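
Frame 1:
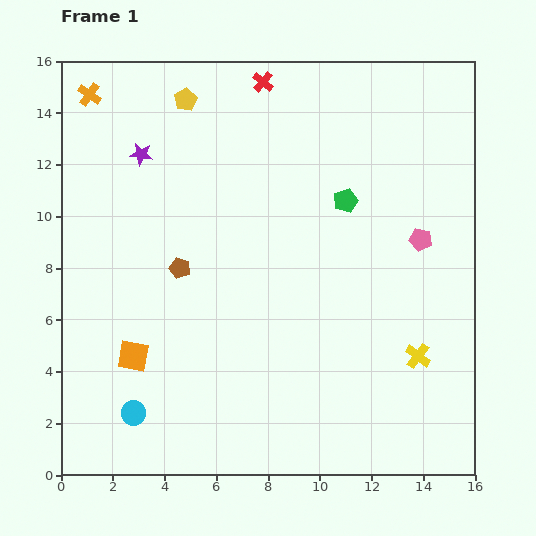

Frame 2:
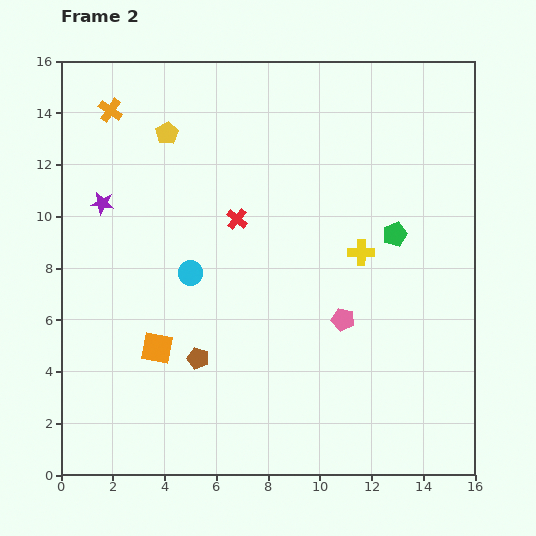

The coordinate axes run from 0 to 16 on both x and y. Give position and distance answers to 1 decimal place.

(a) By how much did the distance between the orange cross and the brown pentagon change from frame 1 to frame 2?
+2.6

Distance in frame 1: 7.6. Distance in frame 2: 10.2.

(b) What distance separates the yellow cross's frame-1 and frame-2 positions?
4.6

The yellow cross moved from (13.8, 4.6) to (11.6, 8.6), a distance of √(2.2² + 4.0²) ≈ 4.6.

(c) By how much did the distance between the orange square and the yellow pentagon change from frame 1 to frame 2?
-1.8

Distance in frame 1: 10.1. Distance in frame 2: 8.3.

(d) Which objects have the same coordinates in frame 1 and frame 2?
none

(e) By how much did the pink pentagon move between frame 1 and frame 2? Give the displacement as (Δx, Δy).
(-3.0, -3.1)

The pink pentagon was at (13.9, 9.1) in frame 1 and (10.9, 6.0) in frame 2.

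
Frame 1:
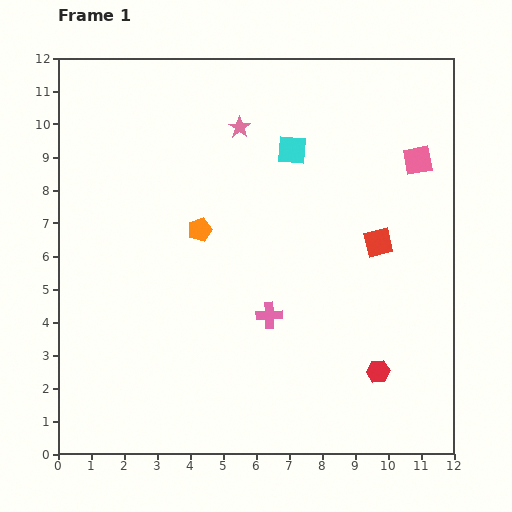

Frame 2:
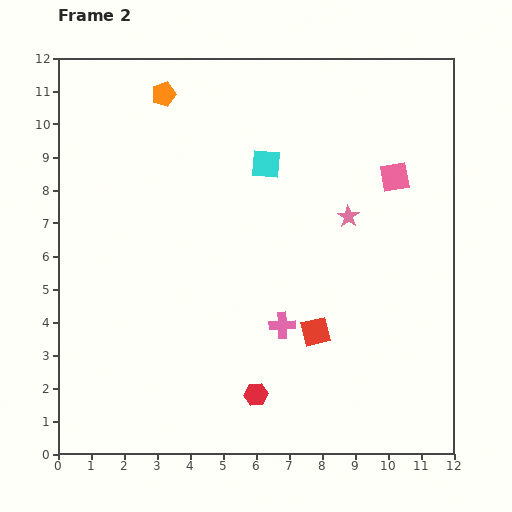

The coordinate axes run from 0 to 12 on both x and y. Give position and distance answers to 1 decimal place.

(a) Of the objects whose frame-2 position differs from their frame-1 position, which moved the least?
the pink cross

(moved 0.5)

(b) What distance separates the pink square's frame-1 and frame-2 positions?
0.9

The pink square moved from (10.9, 8.9) to (10.2, 8.4), a distance of √(0.7² + 0.5²) ≈ 0.9.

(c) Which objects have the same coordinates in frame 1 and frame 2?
none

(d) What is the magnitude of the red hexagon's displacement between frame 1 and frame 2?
3.8

The red hexagon moved from (9.7, 2.5) to (6.0, 1.8), a distance of √(3.7² + 0.7²) ≈ 3.8.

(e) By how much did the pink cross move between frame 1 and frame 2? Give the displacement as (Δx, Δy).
(0.4, -0.3)

The pink cross was at (6.4, 4.2) in frame 1 and (6.8, 3.9) in frame 2.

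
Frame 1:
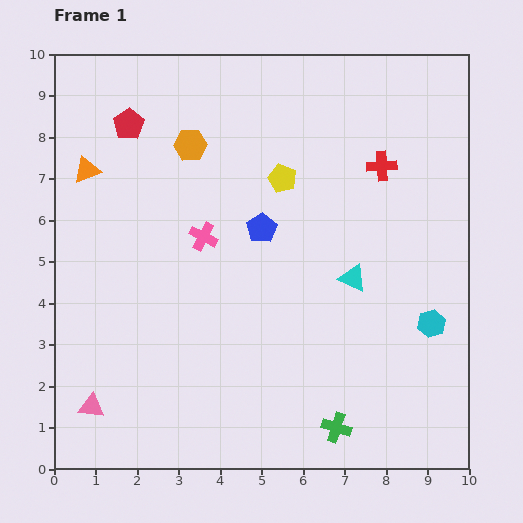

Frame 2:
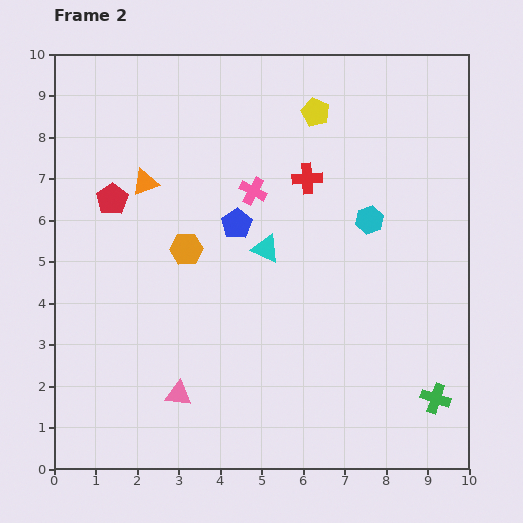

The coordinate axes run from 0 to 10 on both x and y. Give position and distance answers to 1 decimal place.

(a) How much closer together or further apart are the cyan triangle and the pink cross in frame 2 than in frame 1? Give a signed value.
-2.3

Distance in frame 1: 3.7. Distance in frame 2: 1.4.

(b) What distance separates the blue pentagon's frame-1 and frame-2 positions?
0.6

The blue pentagon moved from (5.0, 5.8) to (4.4, 5.9), a distance of √(0.6² + 0.1²) ≈ 0.6.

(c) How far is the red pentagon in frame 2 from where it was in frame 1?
1.8

The red pentagon moved from (1.8, 8.3) to (1.4, 6.5), a distance of √(0.4² + 1.8²) ≈ 1.8.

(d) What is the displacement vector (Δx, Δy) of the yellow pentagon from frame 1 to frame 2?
(0.8, 1.6)

The yellow pentagon was at (5.5, 7.0) in frame 1 and (6.3, 8.6) in frame 2.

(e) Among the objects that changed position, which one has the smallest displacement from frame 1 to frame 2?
the blue pentagon

(moved 0.6)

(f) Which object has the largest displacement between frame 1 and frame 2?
the cyan hexagon

(moved 2.9; next 2.5)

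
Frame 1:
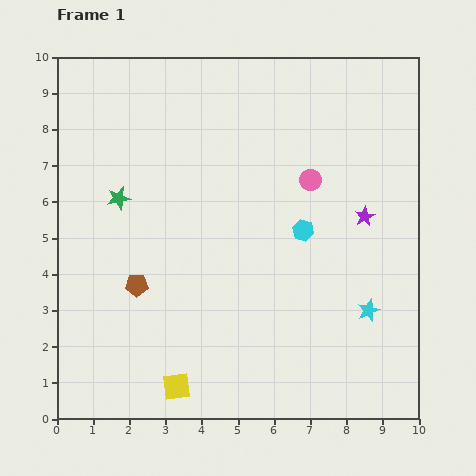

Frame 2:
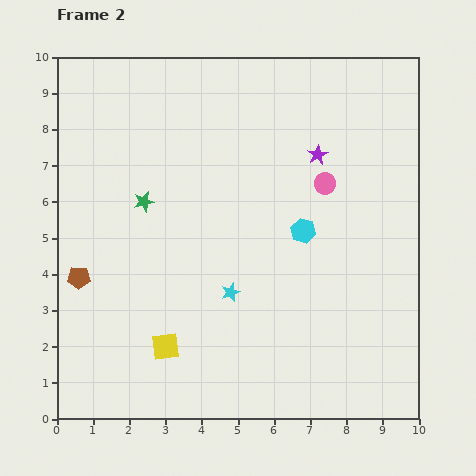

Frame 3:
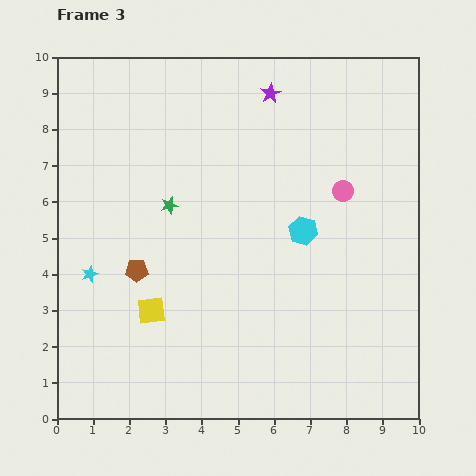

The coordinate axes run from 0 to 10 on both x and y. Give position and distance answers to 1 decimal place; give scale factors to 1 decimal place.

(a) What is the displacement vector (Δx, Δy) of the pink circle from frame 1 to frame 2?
(0.4, -0.1)

The pink circle was at (7.0, 6.6) in frame 1 and (7.4, 6.5) in frame 2.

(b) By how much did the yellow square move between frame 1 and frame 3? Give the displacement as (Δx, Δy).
(-0.7, 2.1)

The yellow square was at (3.3, 0.9) in frame 1 and (2.6, 3.0) in frame 3.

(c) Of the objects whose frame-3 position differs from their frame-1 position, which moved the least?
the brown pentagon

(moved 0.4)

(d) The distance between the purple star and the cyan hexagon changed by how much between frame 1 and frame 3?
+2.2

Distance in frame 1: 1.7. Distance in frame 3: 3.9.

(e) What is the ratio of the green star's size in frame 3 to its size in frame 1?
0.7×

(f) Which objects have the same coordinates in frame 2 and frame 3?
the cyan hexagon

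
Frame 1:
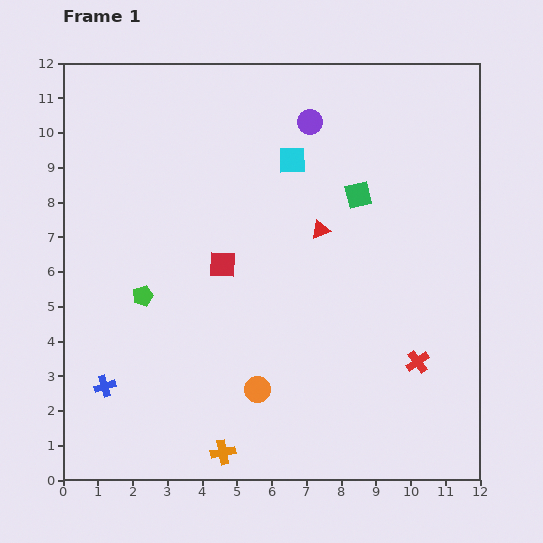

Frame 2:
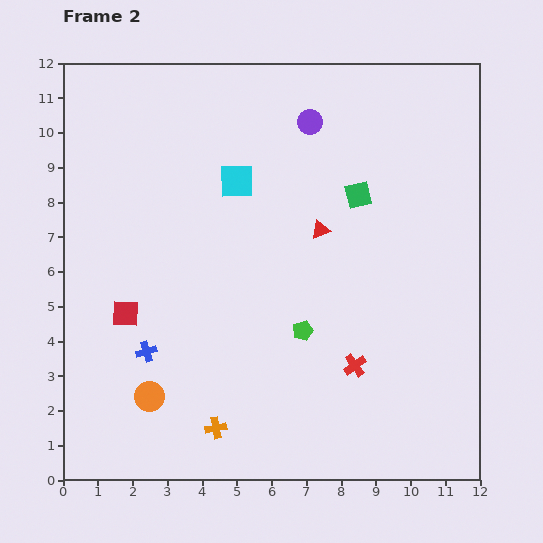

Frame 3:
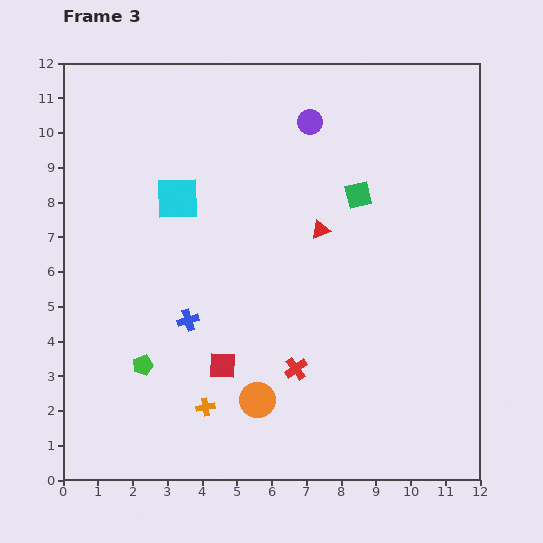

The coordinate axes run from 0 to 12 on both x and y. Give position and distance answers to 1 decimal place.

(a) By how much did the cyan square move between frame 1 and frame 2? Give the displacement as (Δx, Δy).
(-1.6, -0.6)

The cyan square was at (6.6, 9.2) in frame 1 and (5.0, 8.6) in frame 2.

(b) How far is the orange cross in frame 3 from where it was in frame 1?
1.4

The orange cross moved from (4.6, 0.8) to (4.1, 2.1), a distance of √(0.5² + 1.3²) ≈ 1.4.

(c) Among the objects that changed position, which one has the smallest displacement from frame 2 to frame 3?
the orange cross

(moved 0.7)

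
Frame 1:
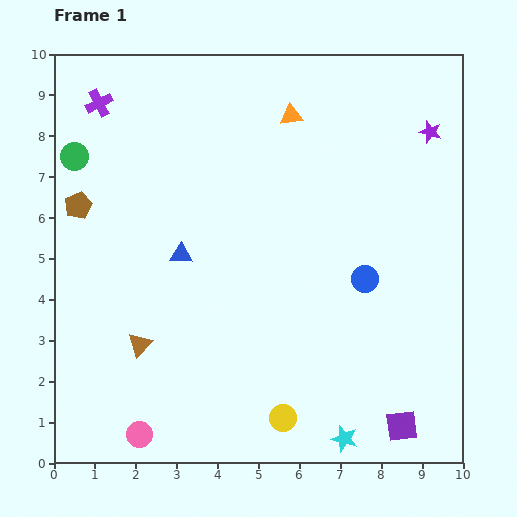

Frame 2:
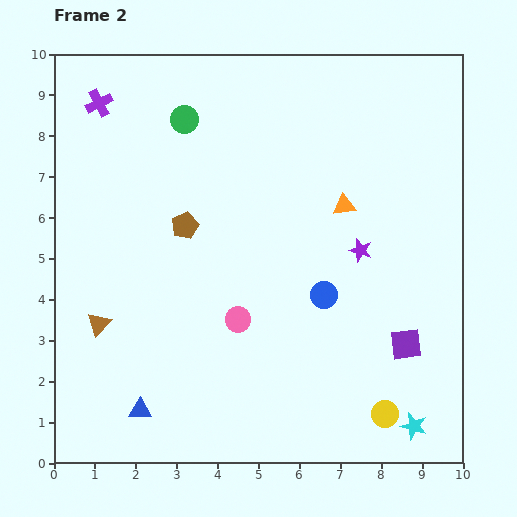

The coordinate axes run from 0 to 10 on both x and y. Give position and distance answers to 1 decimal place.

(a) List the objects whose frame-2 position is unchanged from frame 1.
the purple cross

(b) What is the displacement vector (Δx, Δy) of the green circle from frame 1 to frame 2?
(2.7, 0.9)

The green circle was at (0.5, 7.5) in frame 1 and (3.2, 8.4) in frame 2.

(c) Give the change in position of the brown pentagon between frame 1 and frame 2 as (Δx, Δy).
(2.6, -0.5)

The brown pentagon was at (0.6, 6.3) in frame 1 and (3.2, 5.8) in frame 2.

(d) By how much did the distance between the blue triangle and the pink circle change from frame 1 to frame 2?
-1.2

Distance in frame 1: 4.5. Distance in frame 2: 3.3.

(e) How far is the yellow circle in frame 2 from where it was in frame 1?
2.5

The yellow circle moved from (5.6, 1.1) to (8.1, 1.2), a distance of √(2.5² + 0.1²) ≈ 2.5.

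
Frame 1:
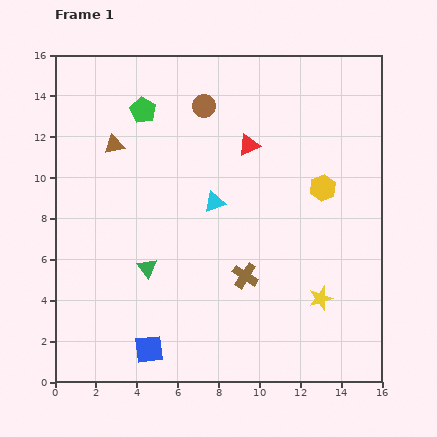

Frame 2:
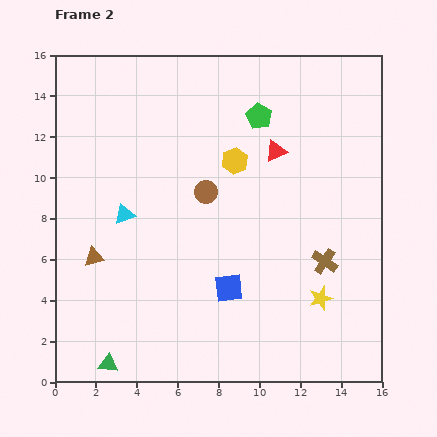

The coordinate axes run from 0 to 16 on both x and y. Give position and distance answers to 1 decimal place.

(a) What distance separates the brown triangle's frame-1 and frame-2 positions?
5.6

The brown triangle moved from (2.9, 11.6) to (1.9, 6.1), a distance of √(1.0² + 5.5²) ≈ 5.6.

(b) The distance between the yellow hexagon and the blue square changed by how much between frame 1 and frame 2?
-5.4

Distance in frame 1: 11.6. Distance in frame 2: 6.2.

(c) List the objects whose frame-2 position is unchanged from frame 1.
the yellow star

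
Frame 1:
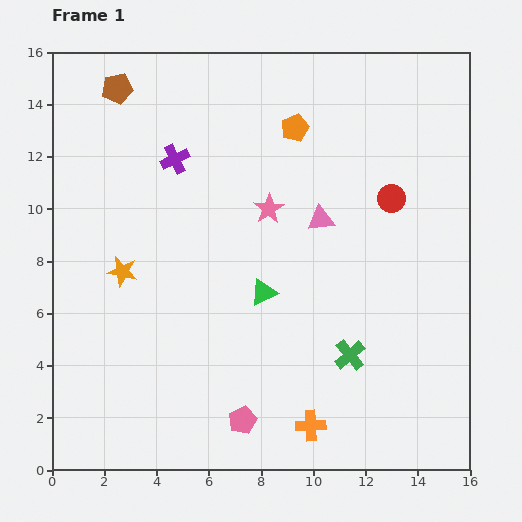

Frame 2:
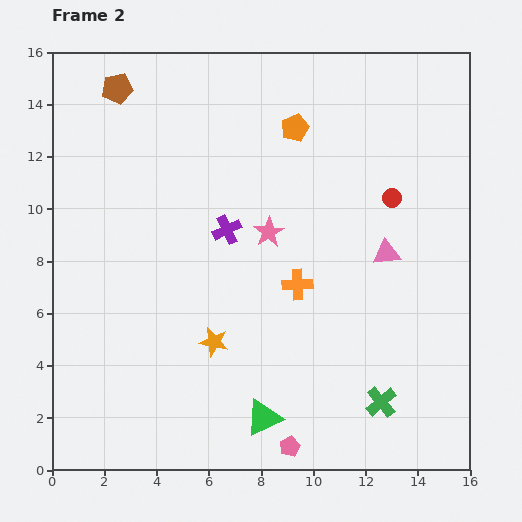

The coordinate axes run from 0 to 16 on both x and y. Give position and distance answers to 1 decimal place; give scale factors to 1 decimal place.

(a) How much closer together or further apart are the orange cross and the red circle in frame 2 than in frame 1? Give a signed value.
-4.3

Distance in frame 1: 9.2. Distance in frame 2: 4.9.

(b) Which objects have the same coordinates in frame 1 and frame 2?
the orange pentagon, the red circle, the brown pentagon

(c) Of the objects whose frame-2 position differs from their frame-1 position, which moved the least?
the pink star

(moved 0.9)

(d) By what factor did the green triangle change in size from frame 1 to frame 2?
1.4×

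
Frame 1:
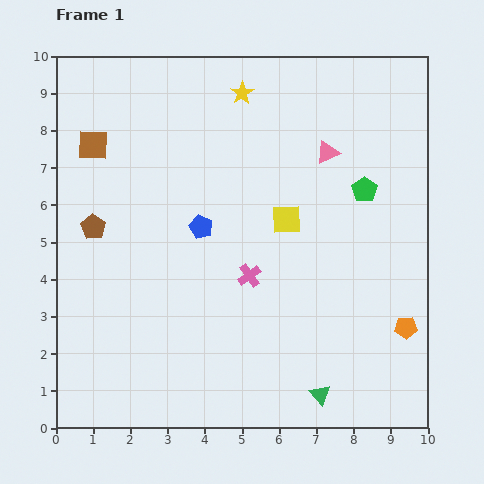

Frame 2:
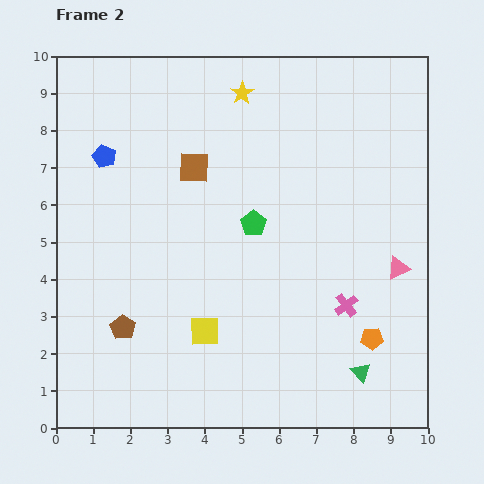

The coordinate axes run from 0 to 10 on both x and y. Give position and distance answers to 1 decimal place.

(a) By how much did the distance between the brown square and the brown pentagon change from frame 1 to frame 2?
+2.5

Distance in frame 1: 2.2. Distance in frame 2: 4.7.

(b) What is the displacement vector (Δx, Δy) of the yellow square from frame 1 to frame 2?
(-2.2, -3.0)

The yellow square was at (6.2, 5.6) in frame 1 and (4.0, 2.6) in frame 2.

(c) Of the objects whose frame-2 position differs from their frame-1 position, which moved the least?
the orange pentagon

(moved 0.9)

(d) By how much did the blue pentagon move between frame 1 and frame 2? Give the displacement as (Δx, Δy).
(-2.6, 1.9)

The blue pentagon was at (3.9, 5.4) in frame 1 and (1.3, 7.3) in frame 2.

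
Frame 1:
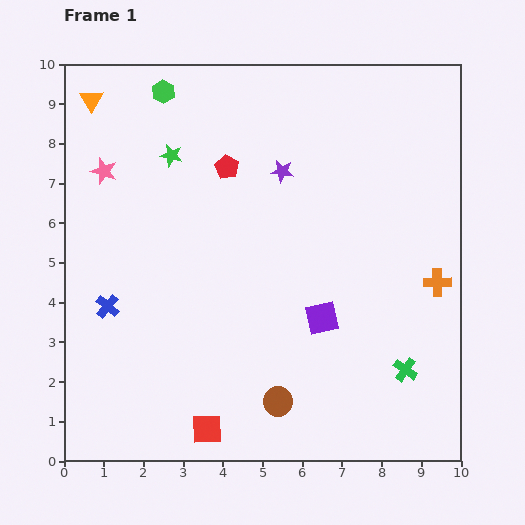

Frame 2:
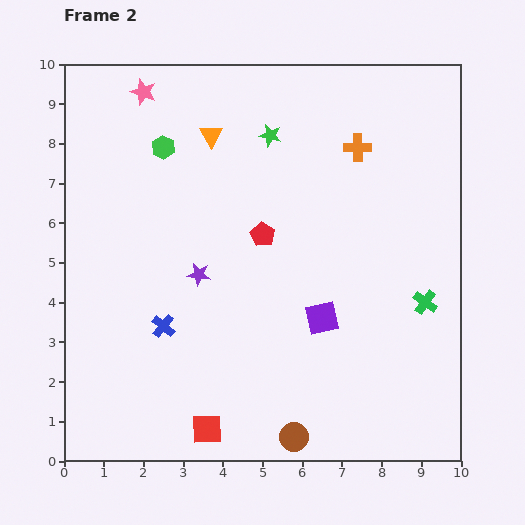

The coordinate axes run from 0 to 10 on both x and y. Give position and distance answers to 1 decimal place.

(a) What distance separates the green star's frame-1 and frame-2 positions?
2.5

The green star moved from (2.7, 7.7) to (5.2, 8.2), a distance of √(2.5² + 0.5²) ≈ 2.5.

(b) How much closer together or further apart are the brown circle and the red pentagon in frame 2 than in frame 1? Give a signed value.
-0.8

Distance in frame 1: 6.0. Distance in frame 2: 5.2.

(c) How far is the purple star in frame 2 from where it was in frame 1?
3.3

The purple star moved from (5.5, 7.3) to (3.4, 4.7), a distance of √(2.1² + 2.6²) ≈ 3.3.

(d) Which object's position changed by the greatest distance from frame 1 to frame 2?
the orange cross

(moved 3.9; next 3.3)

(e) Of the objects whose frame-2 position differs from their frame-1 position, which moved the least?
the brown circle

(moved 1.0)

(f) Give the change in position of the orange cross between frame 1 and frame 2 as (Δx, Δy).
(-2.0, 3.4)

The orange cross was at (9.4, 4.5) in frame 1 and (7.4, 7.9) in frame 2.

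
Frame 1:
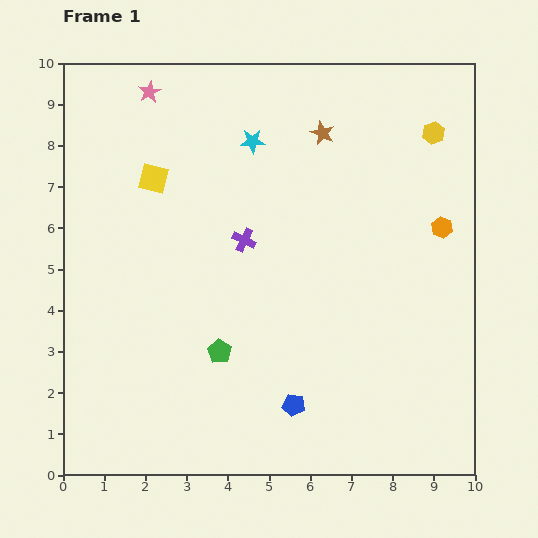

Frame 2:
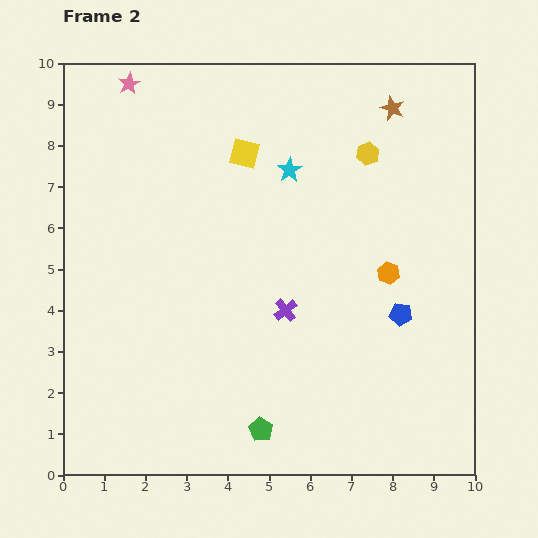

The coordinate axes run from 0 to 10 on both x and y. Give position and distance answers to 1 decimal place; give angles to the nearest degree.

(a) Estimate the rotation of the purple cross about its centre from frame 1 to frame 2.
26° clockwise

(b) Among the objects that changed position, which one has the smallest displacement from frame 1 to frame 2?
the pink star

(moved 0.5)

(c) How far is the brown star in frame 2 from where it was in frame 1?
1.8

The brown star moved from (6.3, 8.3) to (8.0, 8.9), a distance of √(1.7² + 0.6²) ≈ 1.8.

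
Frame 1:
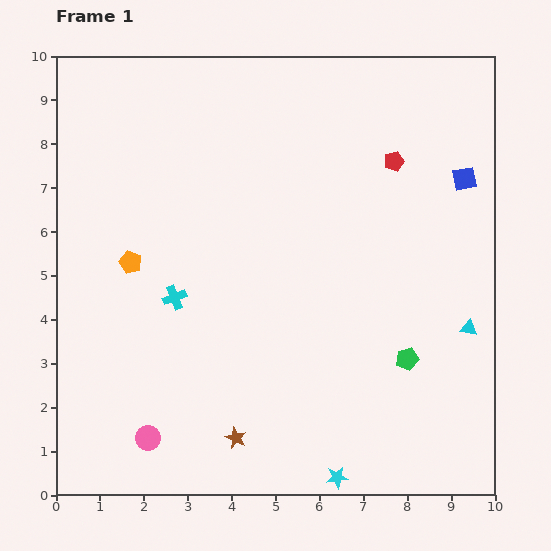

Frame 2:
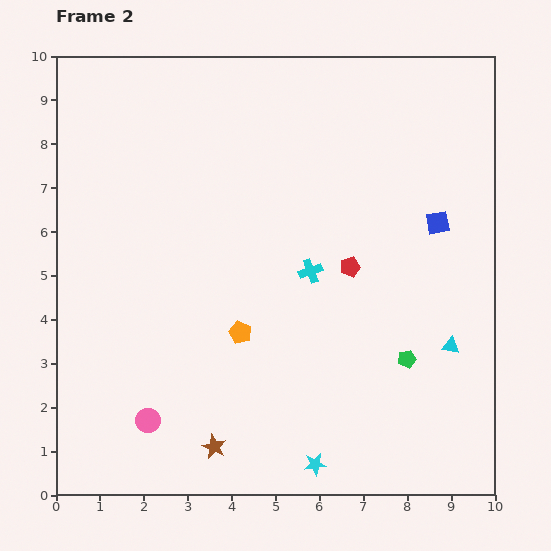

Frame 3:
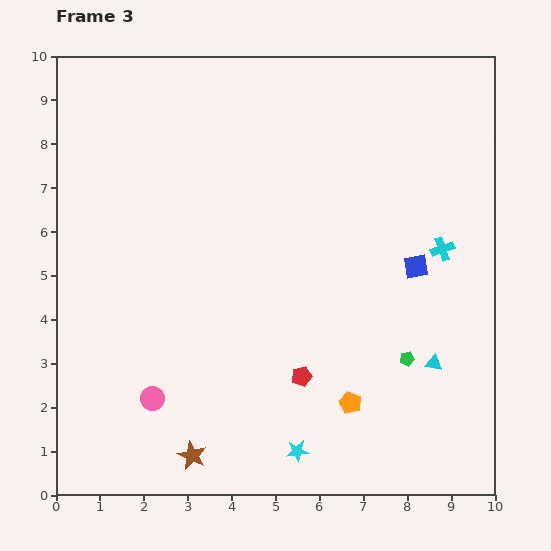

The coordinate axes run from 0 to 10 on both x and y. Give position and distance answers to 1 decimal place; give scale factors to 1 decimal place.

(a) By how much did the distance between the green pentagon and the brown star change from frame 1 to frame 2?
+0.5

Distance in frame 1: 4.3. Distance in frame 2: 4.8.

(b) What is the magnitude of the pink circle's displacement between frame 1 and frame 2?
0.4

The pink circle moved from (2.1, 1.3) to (2.1, 1.7), a distance of √(0.0² + 0.4²) ≈ 0.4.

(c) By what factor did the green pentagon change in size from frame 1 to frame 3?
0.7×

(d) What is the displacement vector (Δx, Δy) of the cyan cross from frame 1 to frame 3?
(6.1, 1.1)

The cyan cross was at (2.7, 4.5) in frame 1 and (8.8, 5.6) in frame 3.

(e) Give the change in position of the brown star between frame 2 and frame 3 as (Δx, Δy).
(-0.5, -0.2)

The brown star was at (3.6, 1.1) in frame 2 and (3.1, 0.9) in frame 3.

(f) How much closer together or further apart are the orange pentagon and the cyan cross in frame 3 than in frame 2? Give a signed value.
+2.0

Distance in frame 2: 2.1. Distance in frame 3: 4.1.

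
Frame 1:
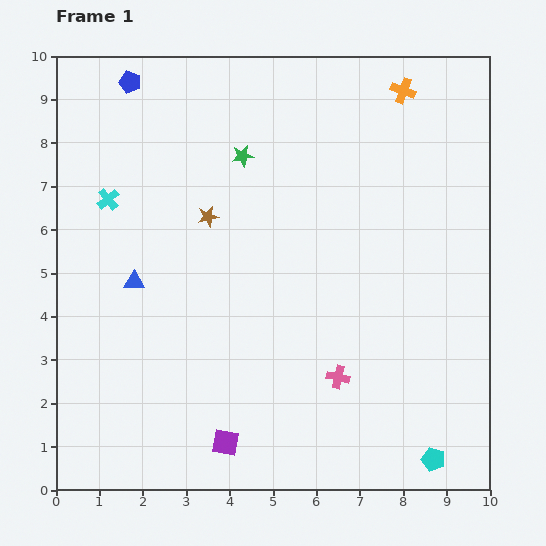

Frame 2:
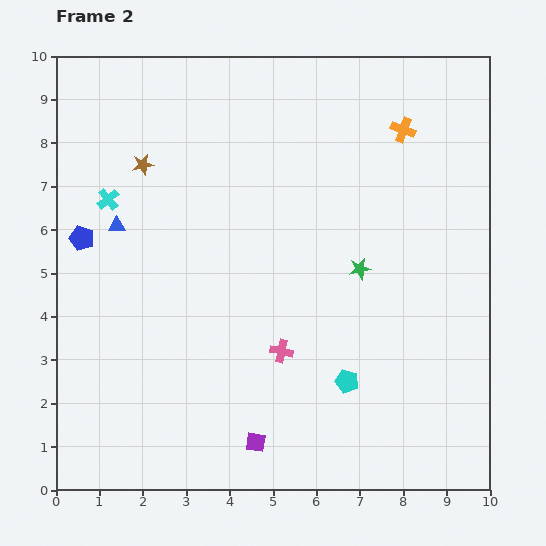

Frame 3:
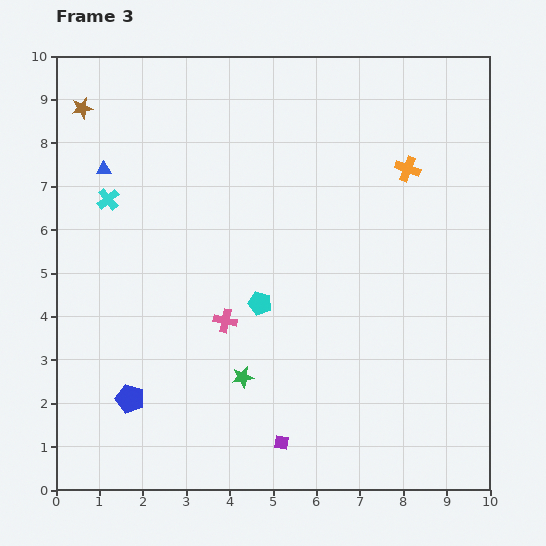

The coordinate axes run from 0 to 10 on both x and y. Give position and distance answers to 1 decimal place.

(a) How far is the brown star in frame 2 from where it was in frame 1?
1.9

The brown star moved from (3.5, 6.3) to (2.0, 7.5), a distance of √(1.5² + 1.2²) ≈ 1.9.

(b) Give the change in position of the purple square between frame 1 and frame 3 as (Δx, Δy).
(1.3, 0.0)

The purple square was at (3.9, 1.1) in frame 1 and (5.2, 1.1) in frame 3.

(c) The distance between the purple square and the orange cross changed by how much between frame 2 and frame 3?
-1.1

Distance in frame 2: 8.0. Distance in frame 3: 6.9.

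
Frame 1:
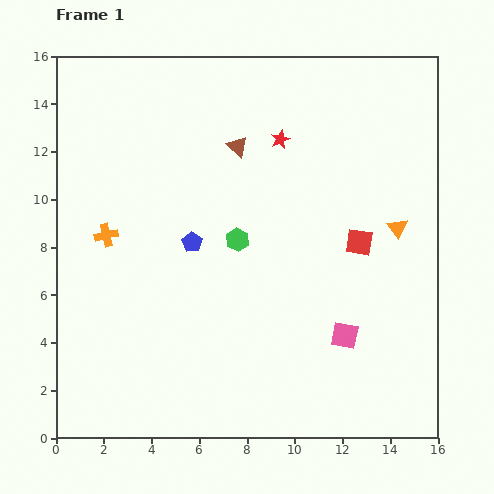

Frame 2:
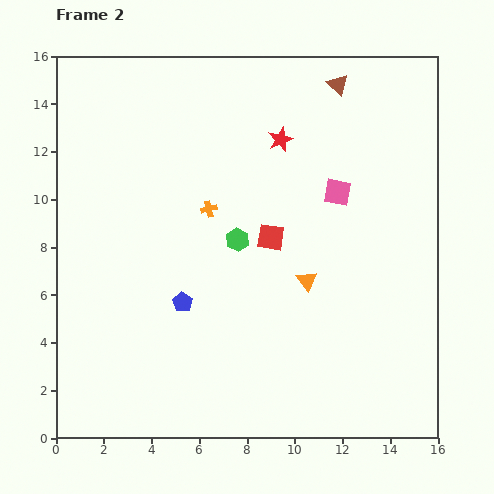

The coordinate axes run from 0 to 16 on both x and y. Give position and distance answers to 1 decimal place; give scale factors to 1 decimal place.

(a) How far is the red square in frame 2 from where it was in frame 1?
3.7

The red square moved from (12.7, 8.2) to (9.0, 8.4), a distance of √(3.7² + 0.2²) ≈ 3.7.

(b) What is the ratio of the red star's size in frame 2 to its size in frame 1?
1.3×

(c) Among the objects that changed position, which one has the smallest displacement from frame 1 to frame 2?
the blue pentagon

(moved 2.5)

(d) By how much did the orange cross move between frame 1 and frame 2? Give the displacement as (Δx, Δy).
(4.3, 1.1)

The orange cross was at (2.1, 8.5) in frame 1 and (6.4, 9.6) in frame 2.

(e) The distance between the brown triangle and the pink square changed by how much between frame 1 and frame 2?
-4.6

Distance in frame 1: 9.1. Distance in frame 2: 4.5.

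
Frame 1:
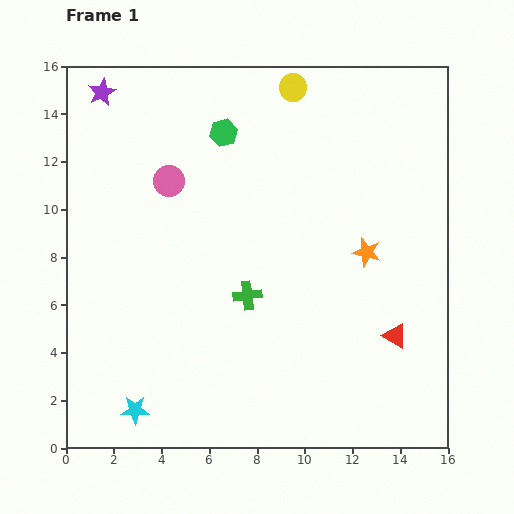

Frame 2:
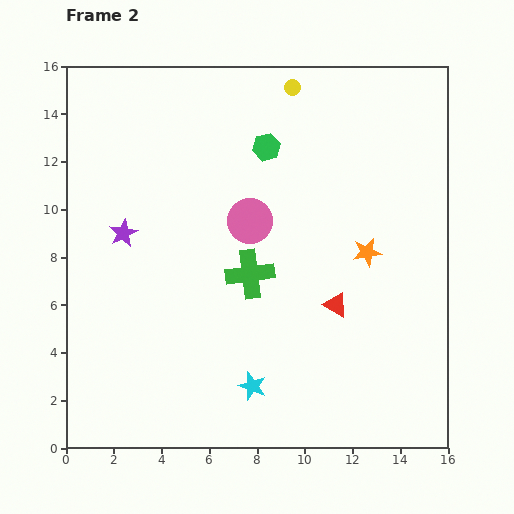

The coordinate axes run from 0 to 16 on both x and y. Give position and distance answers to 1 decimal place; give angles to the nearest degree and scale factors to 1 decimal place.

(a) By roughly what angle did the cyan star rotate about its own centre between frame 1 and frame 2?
21° clockwise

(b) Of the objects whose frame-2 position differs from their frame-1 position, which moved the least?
the green cross

(moved 0.9)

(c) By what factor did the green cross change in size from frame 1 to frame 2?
1.7×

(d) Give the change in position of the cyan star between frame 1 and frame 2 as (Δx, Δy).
(4.9, 1.0)

The cyan star was at (2.9, 1.6) in frame 1 and (7.8, 2.6) in frame 2.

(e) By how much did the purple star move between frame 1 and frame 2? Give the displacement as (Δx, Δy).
(0.9, -5.9)

The purple star was at (1.5, 14.9) in frame 1 and (2.4, 9.0) in frame 2.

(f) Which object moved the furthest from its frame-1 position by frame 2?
the purple star

(moved 6.0; next 5.0)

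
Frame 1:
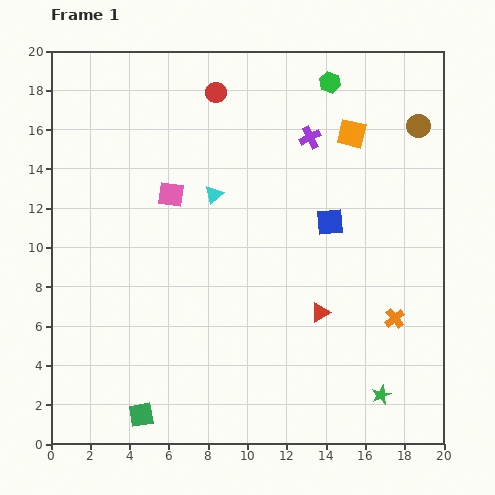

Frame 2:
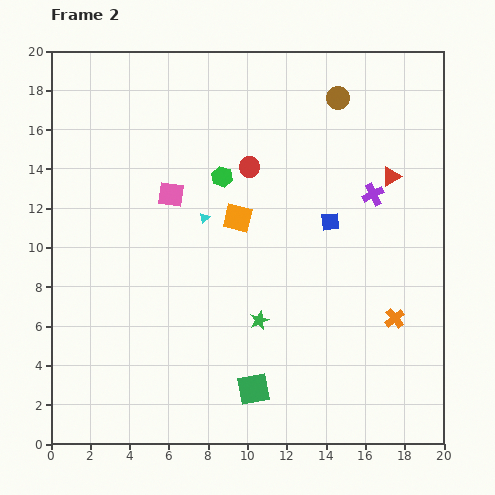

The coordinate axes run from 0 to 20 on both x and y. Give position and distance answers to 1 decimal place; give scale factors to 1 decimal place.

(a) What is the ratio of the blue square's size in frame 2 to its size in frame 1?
0.7×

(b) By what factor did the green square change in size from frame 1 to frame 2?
1.3×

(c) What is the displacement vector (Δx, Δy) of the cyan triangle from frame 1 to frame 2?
(-0.5, -1.2)

The cyan triangle was at (8.3, 12.7) in frame 1 and (7.8, 11.5) in frame 2.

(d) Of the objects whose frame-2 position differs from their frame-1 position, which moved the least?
the cyan triangle

(moved 1.3)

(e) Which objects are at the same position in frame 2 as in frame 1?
the pink square, the blue square, the orange cross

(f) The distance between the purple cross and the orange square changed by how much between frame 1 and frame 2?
+4.9

Distance in frame 1: 2.1. Distance in frame 2: 7.0.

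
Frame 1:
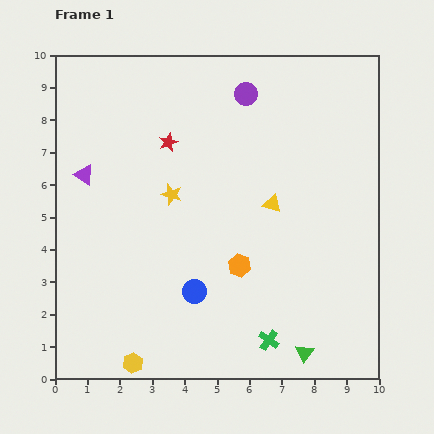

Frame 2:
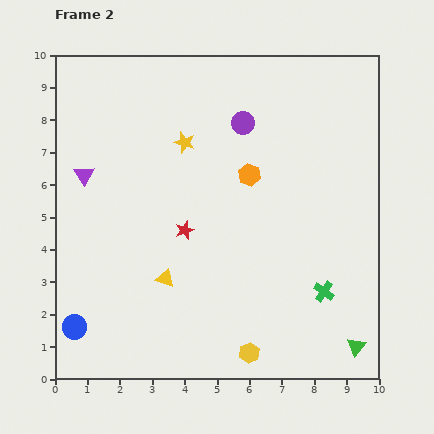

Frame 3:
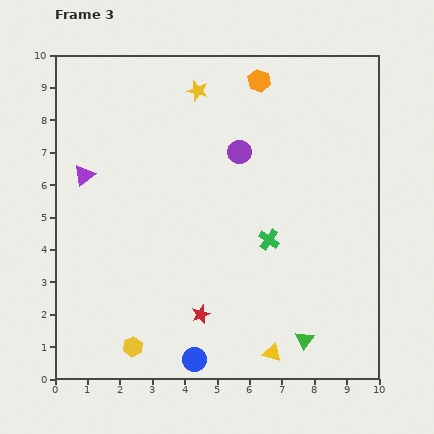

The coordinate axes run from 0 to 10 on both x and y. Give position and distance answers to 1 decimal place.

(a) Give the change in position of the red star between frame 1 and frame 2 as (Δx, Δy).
(0.5, -2.7)

The red star was at (3.5, 7.3) in frame 1 and (4.0, 4.6) in frame 2.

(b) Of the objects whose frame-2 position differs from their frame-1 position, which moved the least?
the purple circle

(moved 0.9)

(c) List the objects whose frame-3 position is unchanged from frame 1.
the purple triangle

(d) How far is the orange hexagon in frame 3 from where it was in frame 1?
5.7

The orange hexagon moved from (5.7, 3.5) to (6.3, 9.2), a distance of √(0.6² + 5.7²) ≈ 5.7.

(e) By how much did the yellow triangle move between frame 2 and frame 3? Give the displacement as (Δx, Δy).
(3.3, -2.3)

The yellow triangle was at (3.4, 3.1) in frame 2 and (6.7, 0.8) in frame 3.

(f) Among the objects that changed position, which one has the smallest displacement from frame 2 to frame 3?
the purple circle

(moved 0.9)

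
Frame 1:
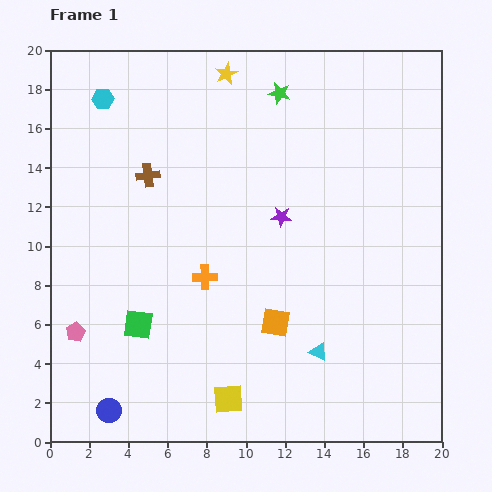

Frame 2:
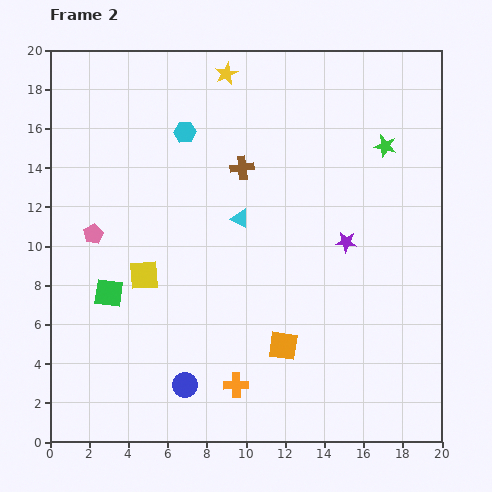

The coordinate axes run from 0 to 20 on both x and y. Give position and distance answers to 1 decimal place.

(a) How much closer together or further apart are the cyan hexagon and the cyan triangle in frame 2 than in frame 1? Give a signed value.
-11.8

Distance in frame 1: 17.0. Distance in frame 2: 5.2.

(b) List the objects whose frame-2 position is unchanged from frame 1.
the yellow star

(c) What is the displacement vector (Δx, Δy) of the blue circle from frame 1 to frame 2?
(3.9, 1.3)

The blue circle was at (3.0, 1.6) in frame 1 and (6.9, 2.9) in frame 2.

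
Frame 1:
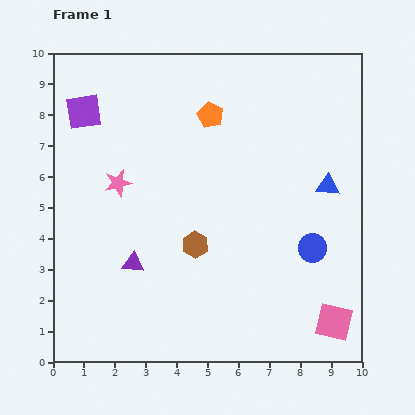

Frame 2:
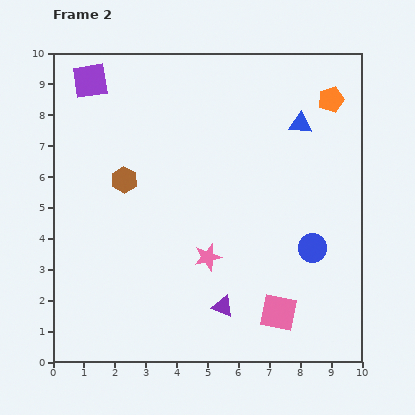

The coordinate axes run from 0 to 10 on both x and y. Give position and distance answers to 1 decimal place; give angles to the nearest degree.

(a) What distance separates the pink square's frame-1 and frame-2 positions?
1.8

The pink square moved from (9.1, 1.3) to (7.3, 1.6), a distance of √(1.8² + 0.3²) ≈ 1.8.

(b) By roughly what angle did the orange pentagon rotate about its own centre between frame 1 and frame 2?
29° clockwise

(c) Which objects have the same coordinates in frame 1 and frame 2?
the blue circle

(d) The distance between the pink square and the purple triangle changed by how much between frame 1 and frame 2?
-5.0

Distance in frame 1: 6.8. Distance in frame 2: 1.8.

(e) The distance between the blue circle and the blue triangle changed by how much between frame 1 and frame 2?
+1.9

Distance in frame 1: 2.1. Distance in frame 2: 4.0.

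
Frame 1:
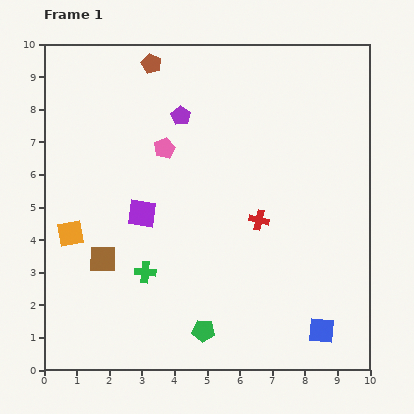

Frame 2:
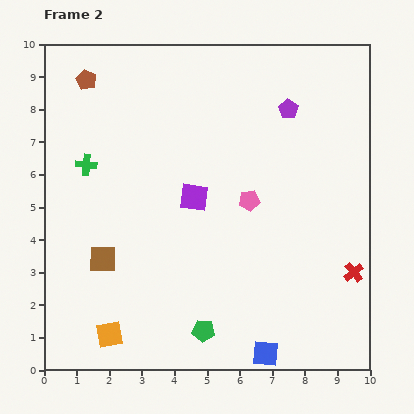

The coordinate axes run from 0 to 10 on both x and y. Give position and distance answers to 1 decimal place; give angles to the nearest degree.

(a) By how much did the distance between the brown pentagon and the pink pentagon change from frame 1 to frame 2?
+3.6

Distance in frame 1: 2.6. Distance in frame 2: 6.2.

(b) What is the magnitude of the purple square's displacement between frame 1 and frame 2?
1.7

The purple square moved from (3.0, 4.8) to (4.6, 5.3), a distance of √(1.6² + 0.5²) ≈ 1.7.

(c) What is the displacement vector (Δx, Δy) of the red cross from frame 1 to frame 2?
(2.9, -1.6)

The red cross was at (6.6, 4.6) in frame 1 and (9.5, 3.0) in frame 2.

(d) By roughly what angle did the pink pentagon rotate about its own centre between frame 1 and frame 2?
18° clockwise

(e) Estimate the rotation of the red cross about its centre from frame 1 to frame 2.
37° clockwise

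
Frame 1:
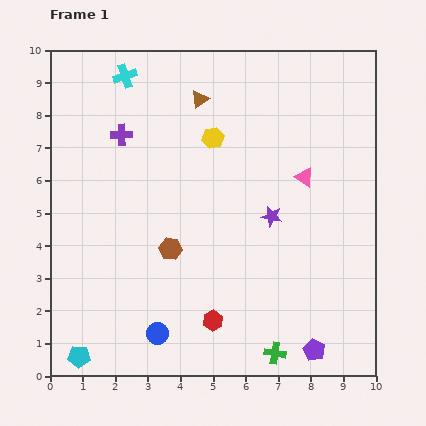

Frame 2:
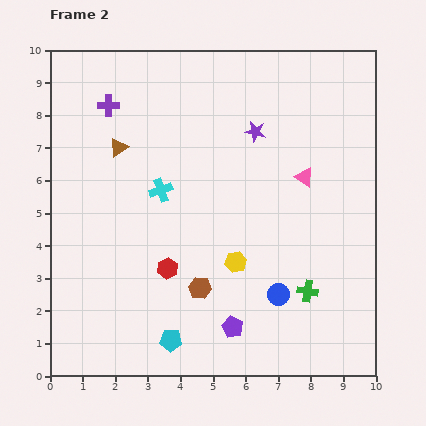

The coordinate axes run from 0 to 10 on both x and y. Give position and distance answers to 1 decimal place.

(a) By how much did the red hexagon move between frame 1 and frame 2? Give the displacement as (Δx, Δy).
(-1.4, 1.6)

The red hexagon was at (5.0, 1.7) in frame 1 and (3.6, 3.3) in frame 2.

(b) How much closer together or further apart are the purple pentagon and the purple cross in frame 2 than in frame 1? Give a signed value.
-1.1

Distance in frame 1: 8.9. Distance in frame 2: 7.8.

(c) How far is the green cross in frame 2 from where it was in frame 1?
2.1

The green cross moved from (6.9, 0.7) to (7.9, 2.6), a distance of √(1.0² + 1.9²) ≈ 2.1.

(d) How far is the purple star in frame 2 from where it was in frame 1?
2.6

The purple star moved from (6.8, 4.9) to (6.3, 7.5), a distance of √(0.5² + 2.6²) ≈ 2.6.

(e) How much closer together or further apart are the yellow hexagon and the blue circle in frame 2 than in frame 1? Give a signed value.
-4.6

Distance in frame 1: 6.2. Distance in frame 2: 1.6.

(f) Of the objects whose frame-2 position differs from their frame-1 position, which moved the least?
the purple cross

(moved 1.0)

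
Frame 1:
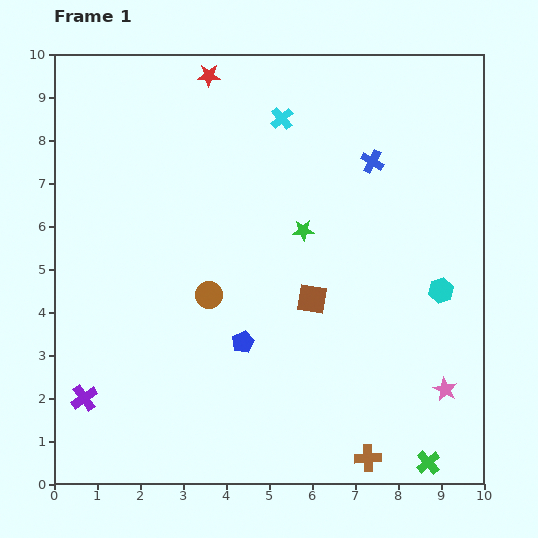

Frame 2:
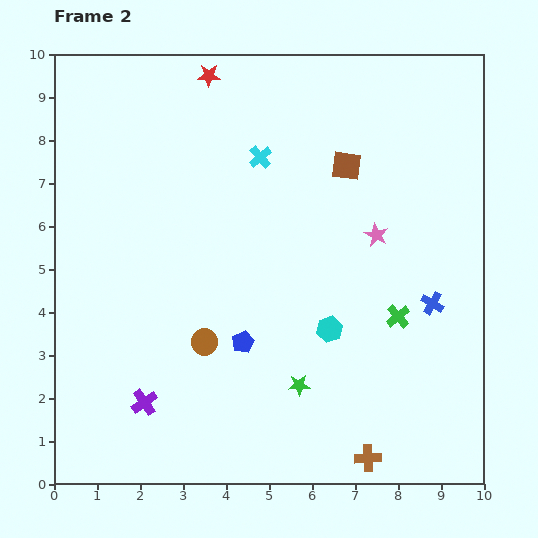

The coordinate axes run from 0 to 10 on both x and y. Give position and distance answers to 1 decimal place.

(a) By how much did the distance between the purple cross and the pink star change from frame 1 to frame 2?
-1.7

Distance in frame 1: 8.4. Distance in frame 2: 6.7.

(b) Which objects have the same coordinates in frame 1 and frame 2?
the blue pentagon, the brown cross, the red star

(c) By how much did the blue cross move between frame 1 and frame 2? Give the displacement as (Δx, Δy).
(1.4, -3.3)

The blue cross was at (7.4, 7.5) in frame 1 and (8.8, 4.2) in frame 2.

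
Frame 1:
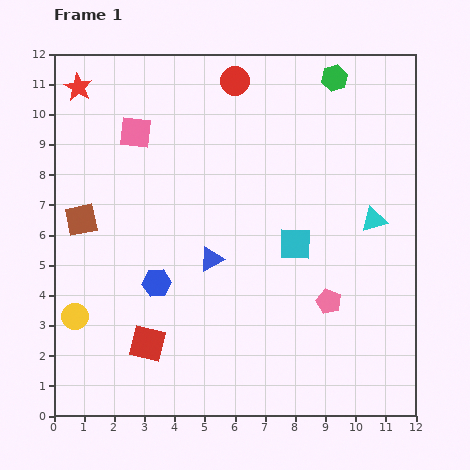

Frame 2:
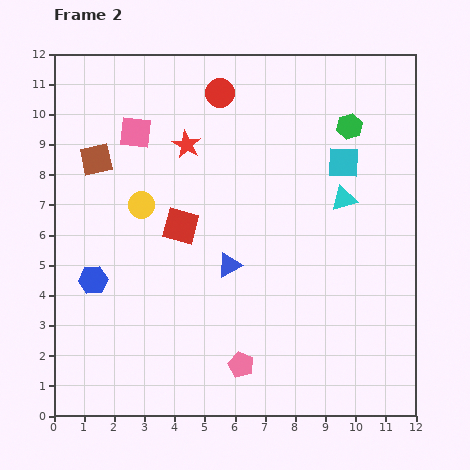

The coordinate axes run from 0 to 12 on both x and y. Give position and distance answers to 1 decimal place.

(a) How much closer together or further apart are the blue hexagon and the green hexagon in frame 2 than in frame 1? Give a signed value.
+0.9

Distance in frame 1: 9.0. Distance in frame 2: 9.9.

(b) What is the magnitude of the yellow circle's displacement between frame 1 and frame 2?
4.3

The yellow circle moved from (0.7, 3.3) to (2.9, 7.0), a distance of √(2.2² + 3.7²) ≈ 4.3.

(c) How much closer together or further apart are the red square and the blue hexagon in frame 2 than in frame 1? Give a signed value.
+1.4

Distance in frame 1: 2.0. Distance in frame 2: 3.4.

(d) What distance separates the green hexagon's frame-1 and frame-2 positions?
1.7

The green hexagon moved from (9.3, 11.2) to (9.8, 9.6), a distance of √(0.5² + 1.6²) ≈ 1.7.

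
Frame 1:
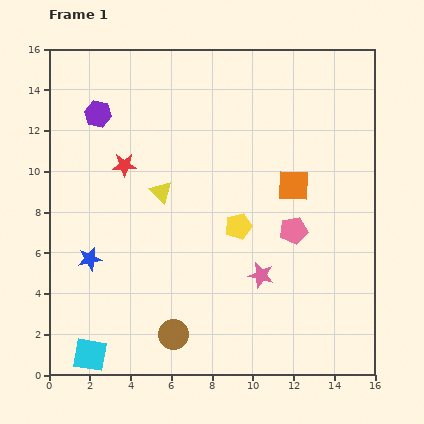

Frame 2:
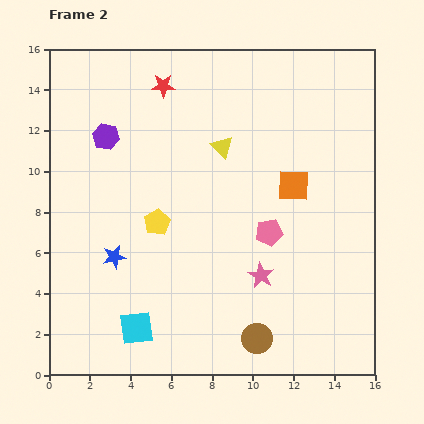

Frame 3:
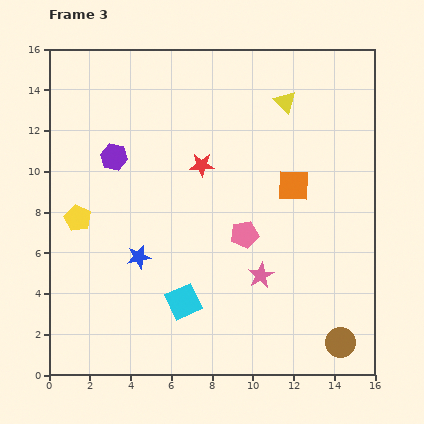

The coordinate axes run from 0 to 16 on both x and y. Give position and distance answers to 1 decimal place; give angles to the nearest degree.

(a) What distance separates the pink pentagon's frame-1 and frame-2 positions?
1.2

The pink pentagon moved from (12.0, 7.1) to (10.8, 7.0), a distance of √(1.2² + 0.1²) ≈ 1.2.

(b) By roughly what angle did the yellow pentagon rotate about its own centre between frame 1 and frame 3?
30° counter-clockwise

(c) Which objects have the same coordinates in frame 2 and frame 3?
the pink star, the orange square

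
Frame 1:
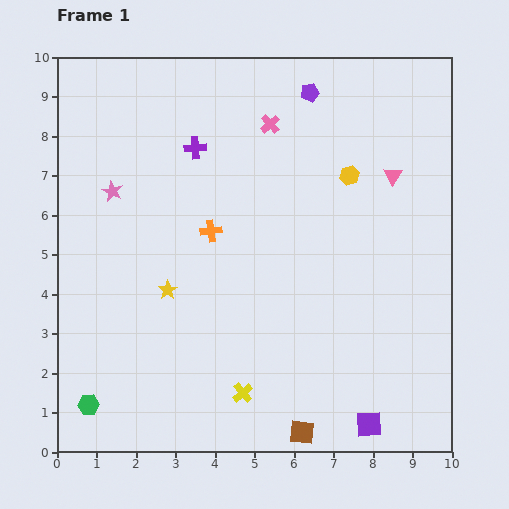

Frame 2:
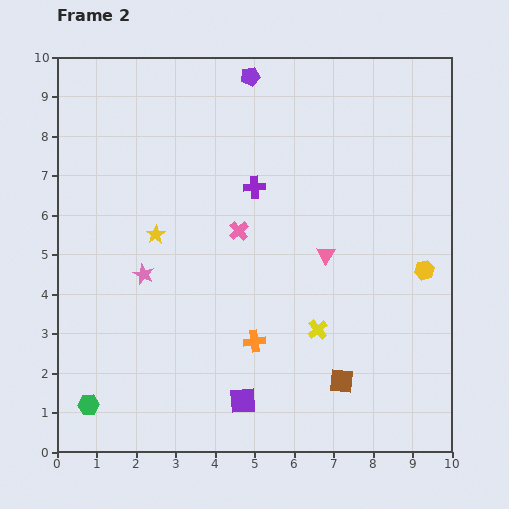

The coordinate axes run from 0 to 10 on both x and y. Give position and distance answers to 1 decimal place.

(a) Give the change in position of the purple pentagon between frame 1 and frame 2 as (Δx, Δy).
(-1.5, 0.4)

The purple pentagon was at (6.4, 9.1) in frame 1 and (4.9, 9.5) in frame 2.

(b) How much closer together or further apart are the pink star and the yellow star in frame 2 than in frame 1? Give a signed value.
-1.9

Distance in frame 1: 2.9. Distance in frame 2: 1.0.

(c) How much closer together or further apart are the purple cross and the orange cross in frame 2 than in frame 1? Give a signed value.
+1.8

Distance in frame 1: 2.1. Distance in frame 2: 3.9.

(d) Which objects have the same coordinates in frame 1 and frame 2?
the green hexagon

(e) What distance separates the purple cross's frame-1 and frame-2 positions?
1.8

The purple cross moved from (3.5, 7.7) to (5.0, 6.7), a distance of √(1.5² + 1.0²) ≈ 1.8.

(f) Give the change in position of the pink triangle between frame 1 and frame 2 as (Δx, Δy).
(-1.7, -2.0)

The pink triangle was at (8.5, 7.0) in frame 1 and (6.8, 5.0) in frame 2.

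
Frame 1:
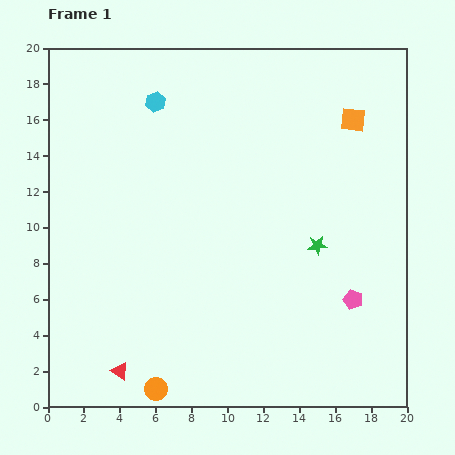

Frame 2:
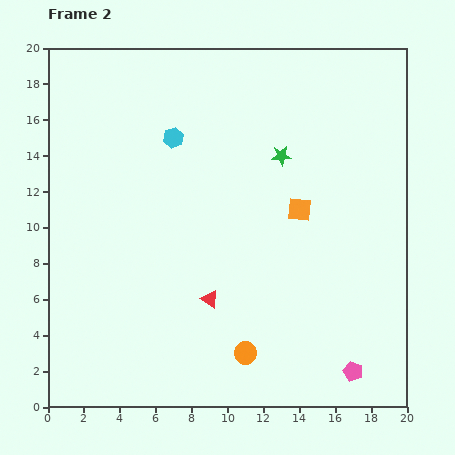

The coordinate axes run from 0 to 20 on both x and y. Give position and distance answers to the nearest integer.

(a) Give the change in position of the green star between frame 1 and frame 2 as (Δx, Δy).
(-2, 5)

The green star was at (15, 9) in frame 1 and (13, 14) in frame 2.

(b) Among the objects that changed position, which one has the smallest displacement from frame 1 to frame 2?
the cyan hexagon

(moved 2)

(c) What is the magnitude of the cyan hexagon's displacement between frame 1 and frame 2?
2

The cyan hexagon moved from (6, 17) to (7, 15), a distance of √(1² + 2²) ≈ 2.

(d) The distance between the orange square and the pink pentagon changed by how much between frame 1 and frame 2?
-1

Distance in frame 1: 10. Distance in frame 2: 9.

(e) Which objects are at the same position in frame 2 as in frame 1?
none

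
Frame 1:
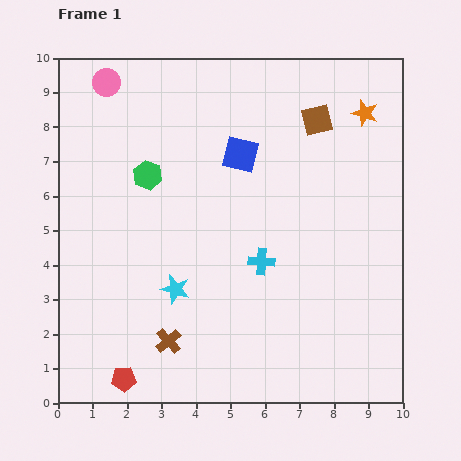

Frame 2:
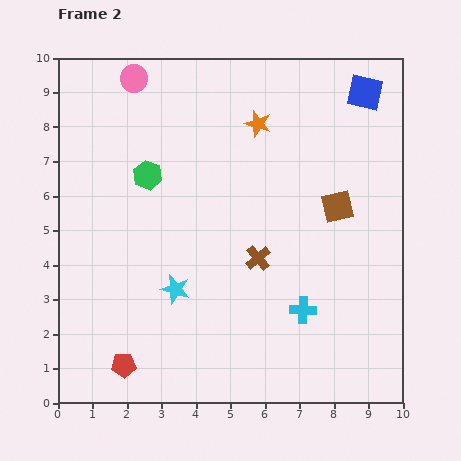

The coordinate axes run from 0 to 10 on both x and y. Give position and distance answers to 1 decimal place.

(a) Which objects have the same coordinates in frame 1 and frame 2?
the cyan star, the green hexagon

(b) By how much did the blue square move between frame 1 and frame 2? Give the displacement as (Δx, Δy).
(3.6, 1.8)

The blue square was at (5.3, 7.2) in frame 1 and (8.9, 9.0) in frame 2.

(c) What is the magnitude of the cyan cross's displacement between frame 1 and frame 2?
1.8

The cyan cross moved from (5.9, 4.1) to (7.1, 2.7), a distance of √(1.2² + 1.4²) ≈ 1.8.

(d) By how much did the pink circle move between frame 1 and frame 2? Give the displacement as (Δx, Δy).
(0.8, 0.1)

The pink circle was at (1.4, 9.3) in frame 1 and (2.2, 9.4) in frame 2.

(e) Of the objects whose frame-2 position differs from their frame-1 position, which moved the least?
the red pentagon

(moved 0.4)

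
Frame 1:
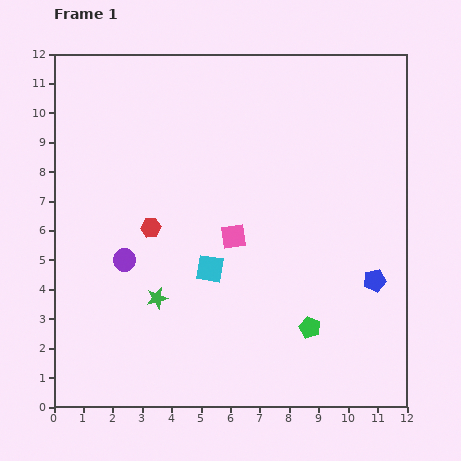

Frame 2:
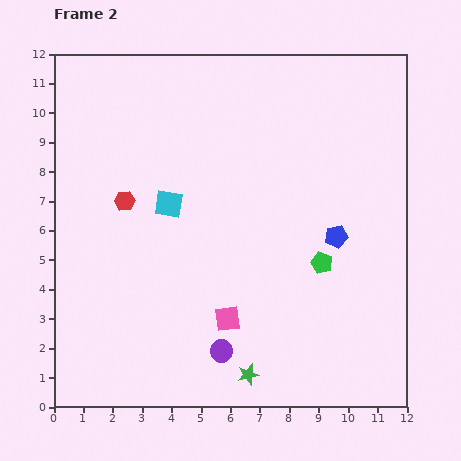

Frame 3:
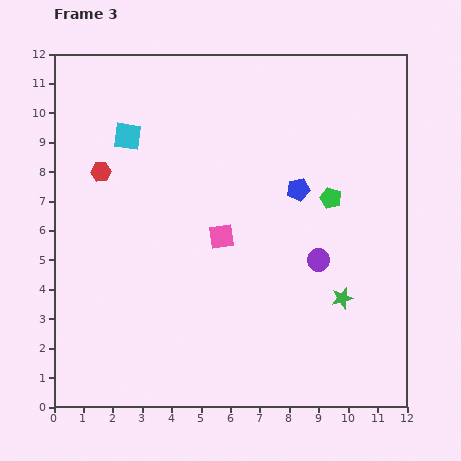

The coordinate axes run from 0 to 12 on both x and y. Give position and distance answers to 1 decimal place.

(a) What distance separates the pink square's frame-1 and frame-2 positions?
2.8

The pink square moved from (6.1, 5.8) to (5.9, 3.0), a distance of √(0.2² + 2.8²) ≈ 2.8.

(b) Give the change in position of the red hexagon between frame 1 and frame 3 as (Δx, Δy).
(-1.7, 1.9)

The red hexagon was at (3.3, 6.1) in frame 1 and (1.6, 8.0) in frame 3.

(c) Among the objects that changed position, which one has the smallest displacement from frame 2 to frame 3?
the red hexagon

(moved 1.3)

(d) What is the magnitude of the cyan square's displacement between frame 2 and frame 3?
2.7

The cyan square moved from (3.9, 6.9) to (2.5, 9.2), a distance of √(1.4² + 2.3²) ≈ 2.7.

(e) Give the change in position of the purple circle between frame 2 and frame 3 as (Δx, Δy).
(3.3, 3.1)

The purple circle was at (5.7, 1.9) in frame 2 and (9.0, 5.0) in frame 3.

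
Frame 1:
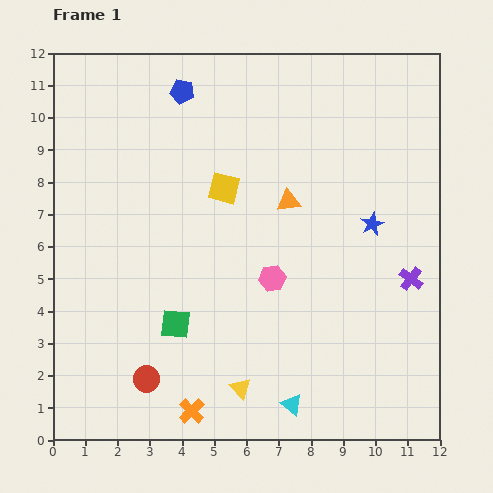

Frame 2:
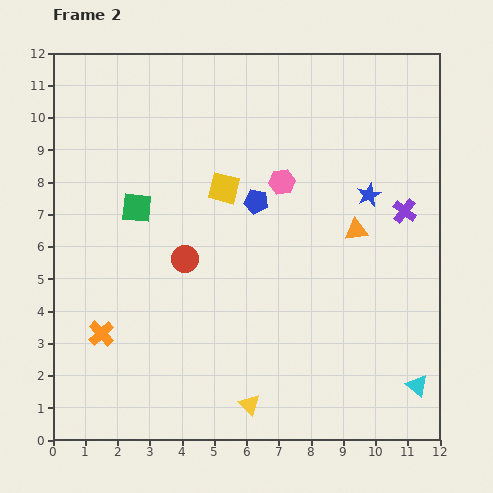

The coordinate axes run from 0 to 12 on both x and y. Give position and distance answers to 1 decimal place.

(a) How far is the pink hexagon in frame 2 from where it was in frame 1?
3.0

The pink hexagon moved from (6.8, 5.0) to (7.1, 8.0), a distance of √(0.3² + 3.0²) ≈ 3.0.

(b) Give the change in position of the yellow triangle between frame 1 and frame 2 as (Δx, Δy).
(0.3, -0.5)

The yellow triangle was at (5.8, 1.6) in frame 1 and (6.1, 1.1) in frame 2.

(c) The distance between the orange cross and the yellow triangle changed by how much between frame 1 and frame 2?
+3.4

Distance in frame 1: 1.7. Distance in frame 2: 5.1.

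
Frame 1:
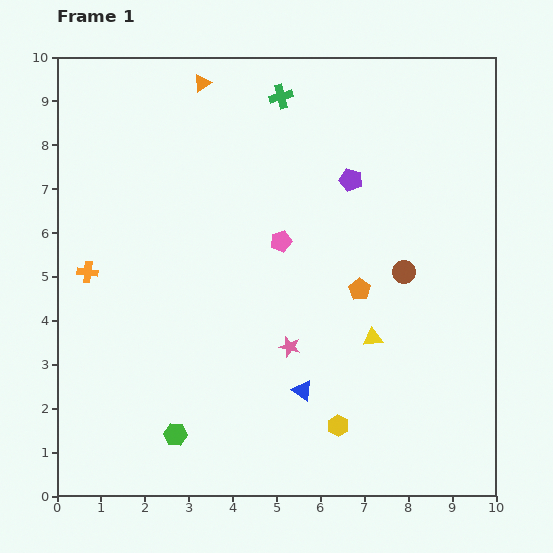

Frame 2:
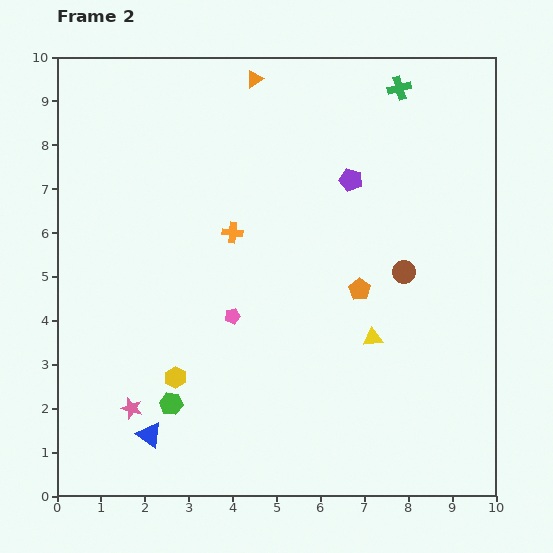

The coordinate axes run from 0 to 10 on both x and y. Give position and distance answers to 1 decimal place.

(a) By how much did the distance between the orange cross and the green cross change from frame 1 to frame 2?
-0.9

Distance in frame 1: 5.9. Distance in frame 2: 5.0.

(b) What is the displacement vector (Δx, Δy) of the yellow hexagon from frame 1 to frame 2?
(-3.7, 1.1)

The yellow hexagon was at (6.4, 1.6) in frame 1 and (2.7, 2.7) in frame 2.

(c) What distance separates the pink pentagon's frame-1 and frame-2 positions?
2.0

The pink pentagon moved from (5.1, 5.8) to (4.0, 4.1), a distance of √(1.1² + 1.7²) ≈ 2.0.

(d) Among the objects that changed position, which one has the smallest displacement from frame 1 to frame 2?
the green hexagon

(moved 0.7)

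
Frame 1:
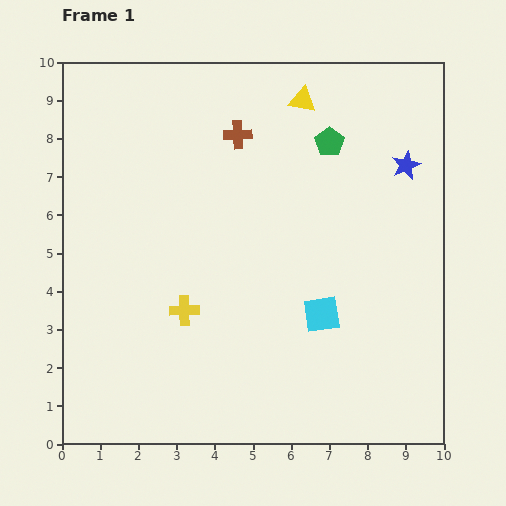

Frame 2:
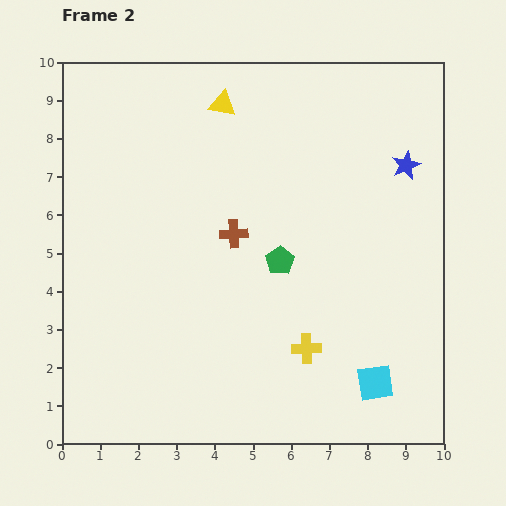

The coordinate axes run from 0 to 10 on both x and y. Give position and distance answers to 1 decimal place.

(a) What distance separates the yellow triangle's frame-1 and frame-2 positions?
2.1

The yellow triangle moved from (6.3, 9.0) to (4.2, 8.9), a distance of √(2.1² + 0.1²) ≈ 2.1.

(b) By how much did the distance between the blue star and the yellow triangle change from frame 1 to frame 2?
+1.9

Distance in frame 1: 3.2. Distance in frame 2: 5.1.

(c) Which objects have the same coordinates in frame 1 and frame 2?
the blue star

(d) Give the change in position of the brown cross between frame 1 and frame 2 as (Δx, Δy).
(-0.1, -2.6)

The brown cross was at (4.6, 8.1) in frame 1 and (4.5, 5.5) in frame 2.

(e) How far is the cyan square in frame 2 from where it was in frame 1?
2.3

The cyan square moved from (6.8, 3.4) to (8.2, 1.6), a distance of √(1.4² + 1.8²) ≈ 2.3.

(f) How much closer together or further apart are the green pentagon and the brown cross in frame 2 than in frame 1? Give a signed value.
-1.0

Distance in frame 1: 2.4. Distance in frame 2: 1.4.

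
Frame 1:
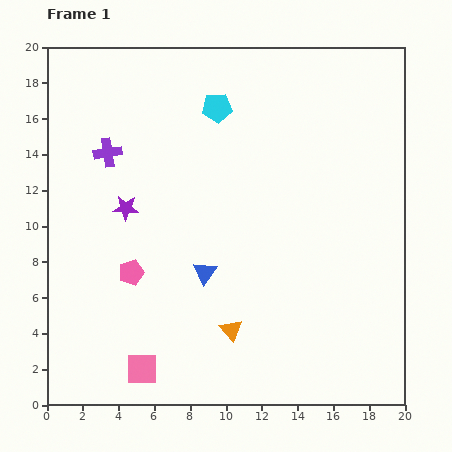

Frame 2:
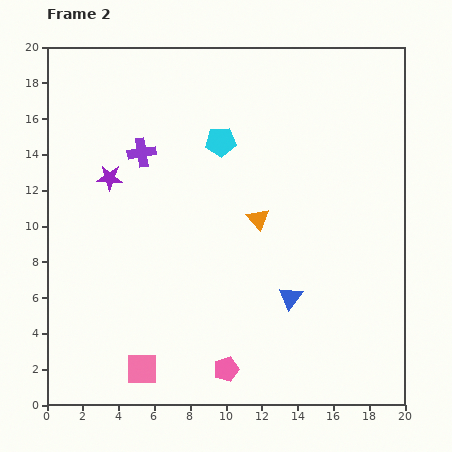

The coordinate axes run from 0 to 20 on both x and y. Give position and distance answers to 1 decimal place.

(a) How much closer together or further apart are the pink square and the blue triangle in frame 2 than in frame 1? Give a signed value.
+2.8

Distance in frame 1: 6.4. Distance in frame 2: 9.2.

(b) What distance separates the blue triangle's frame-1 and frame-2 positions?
5.0

The blue triangle moved from (8.8, 7.4) to (13.6, 6.0), a distance of √(4.8² + 1.4²) ≈ 5.0.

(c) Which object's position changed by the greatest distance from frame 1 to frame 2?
the pink pentagon

(moved 7.6; next 6.4)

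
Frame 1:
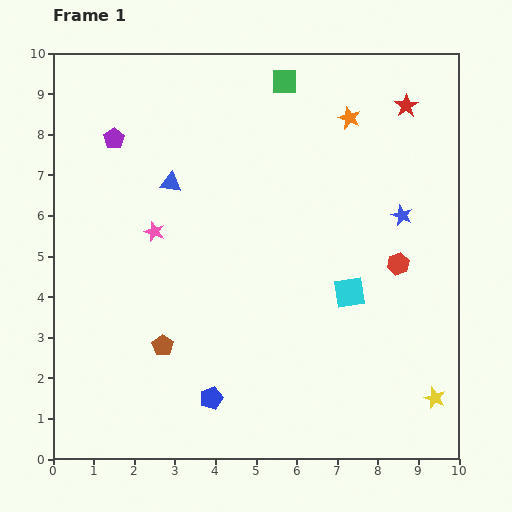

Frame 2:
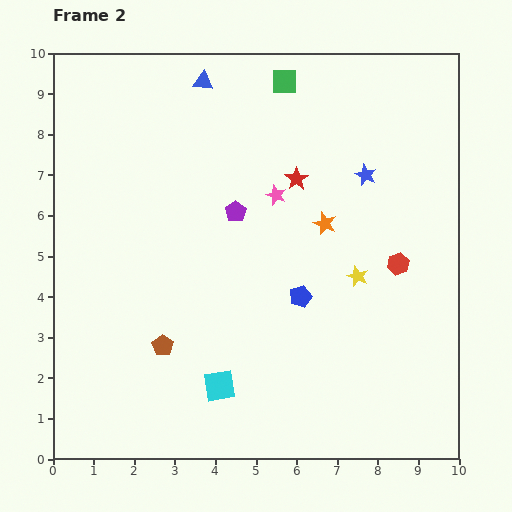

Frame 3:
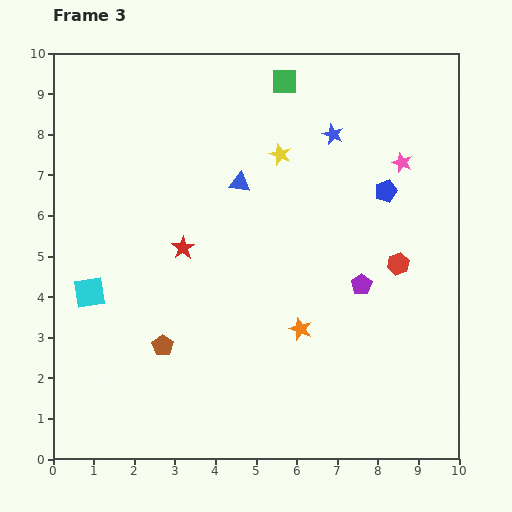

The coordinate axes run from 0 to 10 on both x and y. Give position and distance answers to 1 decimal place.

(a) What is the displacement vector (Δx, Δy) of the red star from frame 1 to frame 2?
(-2.7, -1.8)

The red star was at (8.7, 8.7) in frame 1 and (6.0, 6.9) in frame 2.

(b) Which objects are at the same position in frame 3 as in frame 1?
the green square, the brown pentagon, the red hexagon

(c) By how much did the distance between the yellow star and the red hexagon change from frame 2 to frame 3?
+3.0

Distance in frame 2: 1.0. Distance in frame 3: 4.0.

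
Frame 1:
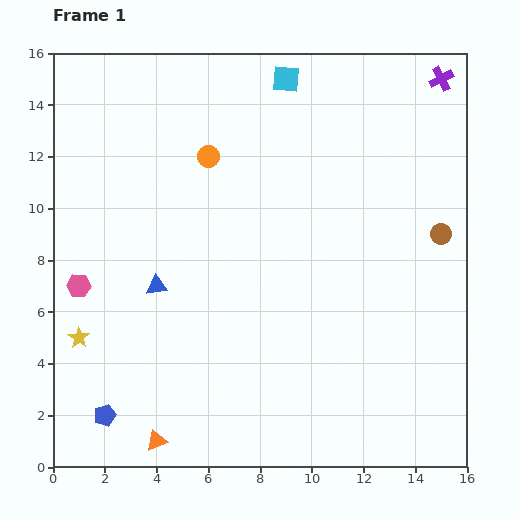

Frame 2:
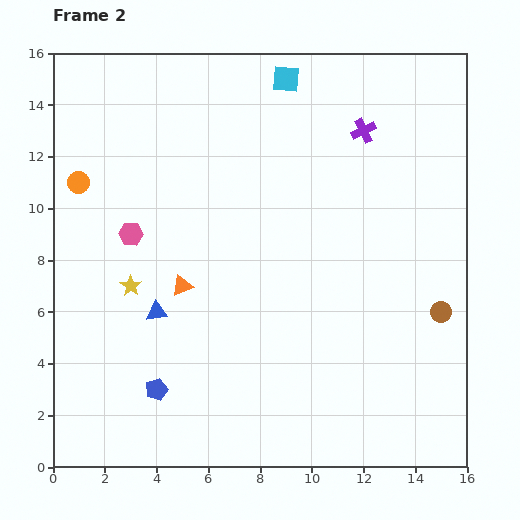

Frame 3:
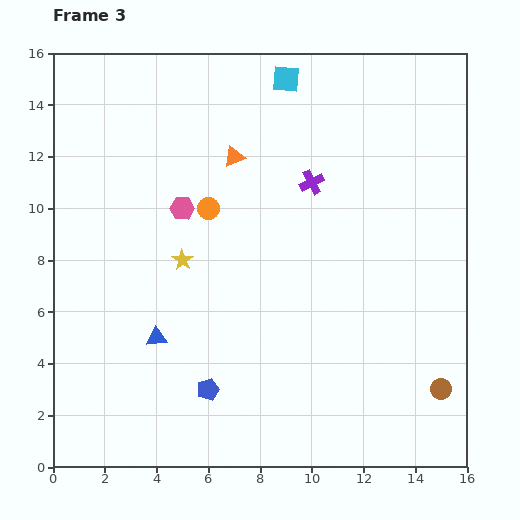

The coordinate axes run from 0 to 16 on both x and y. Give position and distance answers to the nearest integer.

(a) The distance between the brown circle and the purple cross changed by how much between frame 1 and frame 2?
+2

Distance in frame 1: 6. Distance in frame 2: 8.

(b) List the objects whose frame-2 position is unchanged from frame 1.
the cyan square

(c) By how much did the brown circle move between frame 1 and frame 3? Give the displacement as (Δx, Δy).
(0, -6)

The brown circle was at (15, 9) in frame 1 and (15, 3) in frame 3.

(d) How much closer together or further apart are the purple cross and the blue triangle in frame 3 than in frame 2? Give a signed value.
-3

Distance in frame 2: 11. Distance in frame 3: 8.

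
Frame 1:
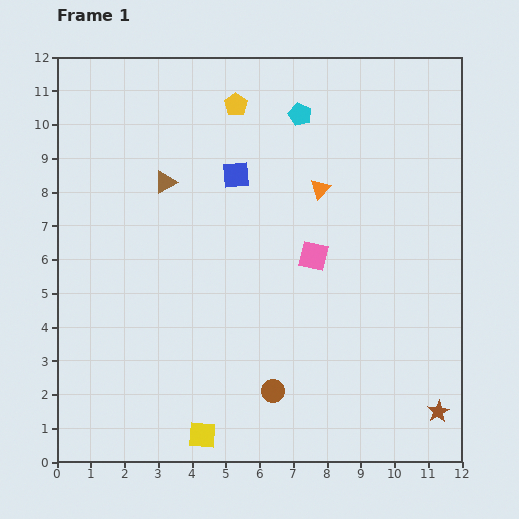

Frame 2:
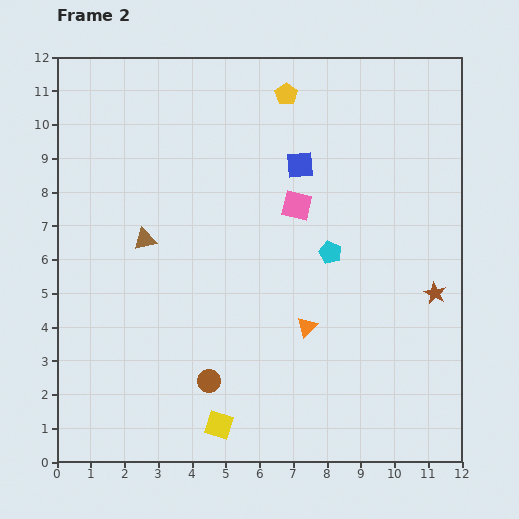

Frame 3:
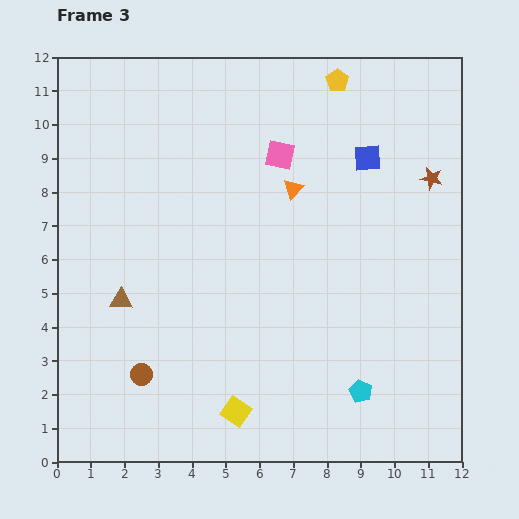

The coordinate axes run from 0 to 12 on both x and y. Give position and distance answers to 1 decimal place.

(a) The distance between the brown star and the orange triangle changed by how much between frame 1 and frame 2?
-3.6

Distance in frame 1: 7.5. Distance in frame 2: 3.9.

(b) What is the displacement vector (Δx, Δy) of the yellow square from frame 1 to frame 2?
(0.5, 0.3)

The yellow square was at (4.3, 0.8) in frame 1 and (4.8, 1.1) in frame 2.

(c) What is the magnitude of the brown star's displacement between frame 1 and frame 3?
6.9

The brown star moved from (11.3, 1.5) to (11.1, 8.4), a distance of √(0.2² + 6.9²) ≈ 6.9.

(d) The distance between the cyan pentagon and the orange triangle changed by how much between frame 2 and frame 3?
+4.0

Distance in frame 2: 2.3. Distance in frame 3: 6.3.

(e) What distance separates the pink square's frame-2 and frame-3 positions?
1.6

The pink square moved from (7.1, 7.6) to (6.6, 9.1), a distance of √(0.5² + 1.5²) ≈ 1.6.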